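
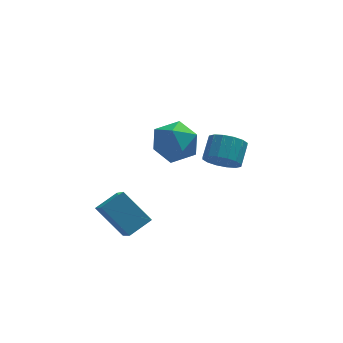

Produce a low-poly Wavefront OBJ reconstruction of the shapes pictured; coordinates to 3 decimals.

v -4.817 0.401 -1.653
v -4.731 -1.282 -0.27
v -3.783 0.889 -1.124
v -3.697 -0.794 0.259
v -3.723 -0.566 -2.899
v -3.637 -2.249 -1.516
v -2.689 -0.078 -2.37
v -2.603 -1.761 -0.987
v 1.302 2.833 -1.084
v 1.608 3.293 -1.844
v 2.064 4.226 -1.097
v 1.758 3.767 -0.336
v 1.155 3.456 -1.772
v 1.612 4.39 -1.025
v 0.742 3.453 -1.516
v 1.198 4.386 -0.768
v 0.479 3.283 -1.143
v 0.935 4.217 -0.396
v 0.436 2.993 -0.755
v 0.892 3.927 -0.007
v 0.625 2.66 -0.455
v 1.081 3.594 0.293
v 0.996 2.374 -0.323
v 1.452 3.307 0.424
v 1.448 2.21 -0.395
v 1.905 3.144 0.352
v 1.862 2.214 -0.652
v 2.318 3.147 0.096
v 2.125 2.383 -1.024
v 2.581 3.317 -0.277
v 2.168 2.673 -1.413
v 2.624 3.607 -0.665
v 1.979 3.006 -1.713
v 2.435 3.94 -0.965
v -1.36 1.727 2.057
v -0.277 1.238 2.07
v -2.143 0.002 2.39
v -1.06 -0.487 2.403
v -1.393 0.243 3.28
v -0.909 1.309 3.074
v -1.511 -0.069 1.386
v -1.027 0.997 1.18
v -0.37 0.128 1.656
v -0.297 0.321 2.826
v -2.123 0.919 1.634
v -2.05 1.112 2.804
f 2 4 1
f 5 2 1
f 1 4 3
f 3 5 1
f 2 8 4
f 6 2 5
f 6 8 2
f 4 8 3
f 7 5 3
f 3 8 7
f 7 6 5
f 8 6 7
f 10 9 13
f 10 13 11
f 11 13 14
f 11 14 12
f 13 9 15
f 13 15 14
f 14 15 16
f 14 16 12
f 15 9 17
f 15 17 16
f 16 17 18
f 16 18 12
f 17 9 19
f 17 19 18
f 18 19 20
f 18 20 12
f 19 9 21
f 19 21 20
f 20 21 22
f 20 22 12
f 21 9 23
f 21 23 22
f 22 23 24
f 22 24 12
f 23 9 25
f 23 25 24
f 24 25 26
f 24 26 12
f 25 9 27
f 25 27 26
f 26 27 28
f 26 28 12
f 27 9 29
f 27 29 28
f 28 29 30
f 28 30 12
f 29 9 31
f 29 31 30
f 30 31 32
f 30 32 12
f 31 9 33
f 31 33 32
f 32 33 34
f 32 34 12
f 33 9 10
f 33 10 34
f 34 10 11
f 34 11 12
f 35 46 40
f 35 40 36
f 35 36 42
f 35 42 45
f 35 45 46
f 36 40 44
f 40 46 39
f 46 45 37
f 45 42 41
f 42 36 43
f 38 44 39
f 38 39 37
f 38 37 41
f 38 41 43
f 38 43 44
f 39 44 40
f 37 39 46
f 41 37 45
f 43 41 42
f 44 43 36



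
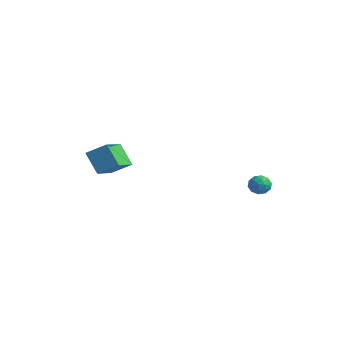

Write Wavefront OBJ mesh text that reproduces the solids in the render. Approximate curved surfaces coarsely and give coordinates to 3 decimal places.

v 3.455 4.201 -1.246
v 3.965 4.429 -0.799
v 3.815 3.111 -1.101
v 4.325 3.339 -0.654
v 3.638 3.372 -0.46
v 3.415 4.046 -0.549
v 4.365 3.494 -1.351
v 4.142 4.168 -1.44
v 4.527 3.992 -0.864
v 4.078 3.917 -0.313
v 3.702 3.623 -1.587
v 3.253 3.548 -1.036
v 3.679 4.411 -1.035
v 4.101 3.129 -0.865
v 3.698 3.149 -0.75
v 3.997 3.283 -0.488
v 3.355 4.186 -0.888
v 3.655 4.319 -0.626
v 3.463 3.699 -0.426
v 4.125 3.221 -1.274
v 4.425 3.354 -1.012
v 3.783 4.257 -1.412
v 4.082 4.391 -1.15
v 4.317 3.841 -1.474
v 4.309 4.288 -0.811
v 4.52 3.647 -0.726
v 4.544 3.738 -1.135
v 4.413 4.134 -1.188
v 4.044 4.243 -0.487
v 4.256 3.603 -0.402
v 3.852 3.622 -0.287
v 3.721 4.018 -0.34
v 4.375 3.986 -0.525
v 3.524 3.937 -1.498
v 3.736 3.297 -1.413
v 4.059 3.522 -1.56
v 3.928 3.918 -1.613
v 3.26 3.893 -1.174
v 3.471 3.252 -1.089
v 3.367 3.406 -0.712
v 3.236 3.802 -0.765
v 3.405 3.554 -1.375
v -0.522 -4.828 1.981
v 0.306 -3.98 2.688
v -1.622 -3.221 1.34
v -0.794 -2.373 2.047
v 0.434 -4.687 0.693
v 1.262 -3.839 1.4
v -0.666 -3.08 0.052
v 0.162 -2.232 0.759
f 1 38 17
f 38 12 41
f 17 41 6
f 38 41 17
f 1 17 13
f 17 6 18
f 13 18 2
f 17 18 13
f 1 13 22
f 13 2 23
f 22 23 8
f 13 23 22
f 1 22 34
f 22 8 37
f 34 37 11
f 22 37 34
f 1 34 38
f 34 11 42
f 38 42 12
f 34 42 38
f 2 18 29
f 18 6 32
f 29 32 10
f 18 32 29
f 6 41 19
f 41 12 40
f 19 40 5
f 41 40 19
f 12 42 39
f 42 11 35
f 39 35 3
f 42 35 39
f 11 37 36
f 37 8 24
f 36 24 7
f 37 24 36
f 8 23 28
f 23 2 25
f 28 25 9
f 23 25 28
f 4 30 16
f 30 10 31
f 16 31 5
f 30 31 16
f 4 16 14
f 16 5 15
f 14 15 3
f 16 15 14
f 4 14 21
f 14 3 20
f 21 20 7
f 14 20 21
f 4 21 26
f 21 7 27
f 26 27 9
f 21 27 26
f 4 26 30
f 26 9 33
f 30 33 10
f 26 33 30
f 5 31 19
f 31 10 32
f 19 32 6
f 31 32 19
f 3 15 39
f 15 5 40
f 39 40 12
f 15 40 39
f 7 20 36
f 20 3 35
f 36 35 11
f 20 35 36
f 9 27 28
f 27 7 24
f 28 24 8
f 27 24 28
f 10 33 29
f 33 9 25
f 29 25 2
f 33 25 29
f 44 46 43
f 47 44 43
f 43 46 45
f 45 47 43
f 44 50 46
f 48 44 47
f 48 50 44
f 46 50 45
f 49 47 45
f 45 50 49
f 49 48 47
f 50 48 49



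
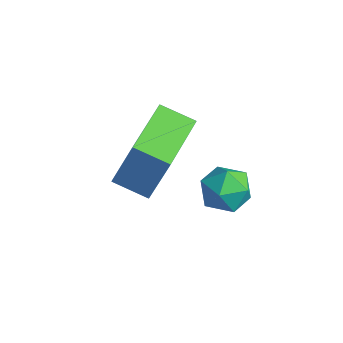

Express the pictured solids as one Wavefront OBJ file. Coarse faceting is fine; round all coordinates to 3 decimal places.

v 3.913 -1.137 -0.88
v 4.557 -1.623 -0.82
v 3.263 -2.077 -1.52
v 3.907 -2.563 -1.46
v 3.482 -2.371 -0.798
v 3.883 -1.79 -0.403
v 3.937 -1.91 -1.937
v 4.338 -1.329 -1.542
v 4.572 -2.101 -1.473
v 4.291 -2.386 -0.769
v 3.529 -1.314 -1.571
v 3.248 -1.599 -0.867
v 3.26 -5.121 0.836
v 3.708 -4.764 2.458
v 2.203 -3.449 0.759
v 2.651 -3.092 2.381
v 4.129 -4.588 0.479
v 4.577 -4.231 2.101
v 3.072 -2.916 0.402
v 3.52 -2.559 2.024
f 1 12 6
f 1 6 2
f 1 2 8
f 1 8 11
f 1 11 12
f 2 6 10
f 6 12 5
f 12 11 3
f 11 8 7
f 8 2 9
f 4 10 5
f 4 5 3
f 4 3 7
f 4 7 9
f 4 9 10
f 5 10 6
f 3 5 12
f 7 3 11
f 9 7 8
f 10 9 2
f 14 16 13
f 17 14 13
f 13 16 15
f 15 17 13
f 14 20 16
f 18 14 17
f 18 20 14
f 16 20 15
f 19 17 15
f 15 20 19
f 19 18 17
f 20 18 19



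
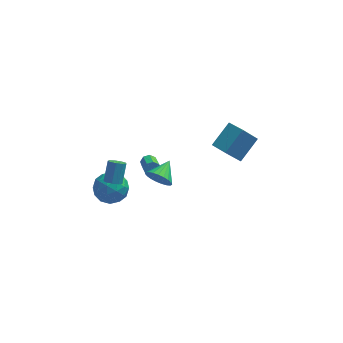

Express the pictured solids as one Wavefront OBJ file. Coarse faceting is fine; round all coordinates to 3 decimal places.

v -4.299 1.988 0.498
v -3.609 2.101 -0.342
v -4.031 0.239 0.482
v -3.341 0.352 -0.358
v -3.064 0.728 0.631
v -3.23 1.809 0.641
v -4.41 0.531 -0.501
v -4.576 1.612 -0.491
v -3.678 1.201 -0.96
v -2.846 1.322 -0.261
v -4.794 1.018 0.401
v -3.962 1.139 1.1
v -3.978 2.198 0.079
v -3.662 0.142 0.061
v -3.5 0.363 0.642
v -3.094 0.429 0.148
v -3.755 2.026 0.657
v -3.349 2.093 0.163
v -3.029 1.285 0.735
v -4.291 0.247 -0.023
v -3.885 0.314 -0.517
v -4.546 1.911 -0.008
v -4.14 1.977 -0.502
v -4.611 1.055 -0.595
v -3.612 1.736 -0.778
v -3.455 0.708 -0.787
v -4.083 0.813 -0.871
v -4.181 1.448 -0.865
v -3.123 1.807 -0.367
v -2.966 0.779 -0.376
v -2.803 1 0.205
v -2.9 1.635 0.211
v -3.164 1.278 -0.73
v -4.674 1.561 0.516
v -4.517 0.533 0.507
v -4.74 0.705 -0.071
v -4.837 1.34 -0.065
v -4.185 1.632 0.927
v -4.028 0.604 0.918
v -3.459 0.892 1.005
v -3.557 1.527 1.011
v -4.476 1.062 0.87
v 1.927 2.879 2.134
v 2.933 3.934 3.119
v 2.803 3.169 0.927
v 3.81 4.225 1.912
v 2.65 1.915 2.428
v 3.657 2.971 3.413
v 3.527 2.206 1.221
v 4.533 3.261 2.206
v -1.185 -0.988 3.296
v -0.74 -0.937 2.609
v -0.555 0.088 3.784
v -1.011 -0.744 2.533
v -1.312 -0.593 2.588
v -1.59 -0.511 2.766
v -1.799 -0.511 3.036
v -1.902 -0.593 3.35
v -1.881 -0.744 3.655
v -1.739 -0.937 3.898
v -1.502 -1.139 4.037
v -1.21 -1.315 4.047
v -0.914 -1.434 3.928
v -0.665 -1.477 3.699
v -0.505 -1.434 3.401
v -0.464 -1.315 3.084
v -0.547 -1.139 2.804
v -1.632 4.176 -0.851
v -1.322 3.998 -1.201
v -1.138 2.546 -0.298
v -1.448 2.724 0.051
v -1.138 4.192 -0.927
v -0.954 2.739 -0.024
v -1.243 4.376 -0.608
v -1.06 2.924 0.294
v -1.576 4.444 -0.432
v -1.393 2.991 0.47
v -1.942 4.354 -0.502
v -1.758 2.902 0.401
v -2.126 4.161 -0.776
v -1.942 2.708 0.127
v -2.02 3.976 -1.094
v -1.837 2.524 -0.192
v -1.687 3.909 -1.27
v -1.504 2.456 -0.368
v -3.653 -1.221 3.333
v -3.423 -0.888 3.007
v -3.176 -0.086 4
v -3.407 -0.419 4.327
v -3.77 -0.813 3.033
v -3.523 -0.011 4.026
v -4.062 -0.929 3.199
v -3.816 -0.127 4.192
v -4.163 -1.182 3.428
v -3.917 -0.38 4.421
v -4.025 -1.453 3.613
v -3.779 -0.651 4.606
v -3.714 -1.615 3.667
v -3.467 -0.813 4.66
v -3.374 -1.593 3.565
v -3.127 -0.792 4.558
v -3.164 -1.397 3.354
v -2.918 -0.595 4.348
v -3.184 -1.119 3.134
v -2.937 -0.317 4.127
f 1 38 17
f 38 12 41
f 17 41 6
f 38 41 17
f 1 17 13
f 17 6 18
f 13 18 2
f 17 18 13
f 1 13 22
f 13 2 23
f 22 23 8
f 13 23 22
f 1 22 34
f 22 8 37
f 34 37 11
f 22 37 34
f 1 34 38
f 34 11 42
f 38 42 12
f 34 42 38
f 2 18 29
f 18 6 32
f 29 32 10
f 18 32 29
f 6 41 19
f 41 12 40
f 19 40 5
f 41 40 19
f 12 42 39
f 42 11 35
f 39 35 3
f 42 35 39
f 11 37 36
f 37 8 24
f 36 24 7
f 37 24 36
f 8 23 28
f 23 2 25
f 28 25 9
f 23 25 28
f 4 30 16
f 30 10 31
f 16 31 5
f 30 31 16
f 4 16 14
f 16 5 15
f 14 15 3
f 16 15 14
f 4 14 21
f 14 3 20
f 21 20 7
f 14 20 21
f 4 21 26
f 21 7 27
f 26 27 9
f 21 27 26
f 4 26 30
f 26 9 33
f 30 33 10
f 26 33 30
f 5 31 19
f 31 10 32
f 19 32 6
f 31 32 19
f 3 15 39
f 15 5 40
f 39 40 12
f 15 40 39
f 7 20 36
f 20 3 35
f 36 35 11
f 20 35 36
f 9 27 28
f 27 7 24
f 28 24 8
f 27 24 28
f 10 33 29
f 33 9 25
f 29 25 2
f 33 25 29
f 44 46 43
f 47 44 43
f 43 46 45
f 45 47 43
f 44 50 46
f 48 44 47
f 48 50 44
f 46 50 45
f 49 47 45
f 45 50 49
f 49 48 47
f 50 48 49
f 52 51 54
f 52 54 53
f 54 51 55
f 54 55 53
f 55 51 56
f 55 56 53
f 56 51 57
f 56 57 53
f 57 51 58
f 57 58 53
f 58 51 59
f 58 59 53
f 59 51 60
f 59 60 53
f 60 51 61
f 60 61 53
f 61 51 62
f 61 62 53
f 62 51 63
f 62 63 53
f 63 51 64
f 63 64 53
f 64 51 65
f 64 65 53
f 65 51 66
f 65 66 53
f 66 51 67
f 66 67 53
f 67 51 52
f 67 52 53
f 69 68 72
f 69 72 70
f 70 72 73
f 70 73 71
f 72 68 74
f 72 74 73
f 73 74 75
f 73 75 71
f 74 68 76
f 74 76 75
f 75 76 77
f 75 77 71
f 76 68 78
f 76 78 77
f 77 78 79
f 77 79 71
f 78 68 80
f 78 80 79
f 79 80 81
f 79 81 71
f 80 68 82
f 80 82 81
f 81 82 83
f 81 83 71
f 82 68 84
f 82 84 83
f 83 84 85
f 83 85 71
f 84 68 69
f 84 69 85
f 85 69 70
f 85 70 71
f 87 86 90
f 87 90 88
f 88 90 91
f 88 91 89
f 90 86 92
f 90 92 91
f 91 92 93
f 91 93 89
f 92 86 94
f 92 94 93
f 93 94 95
f 93 95 89
f 94 86 96
f 94 96 95
f 95 96 97
f 95 97 89
f 96 86 98
f 96 98 97
f 97 98 99
f 97 99 89
f 98 86 100
f 98 100 99
f 99 100 101
f 99 101 89
f 100 86 102
f 100 102 101
f 101 102 103
f 101 103 89
f 102 86 104
f 102 104 103
f 103 104 105
f 103 105 89
f 104 86 87
f 104 87 105
f 105 87 88
f 105 88 89



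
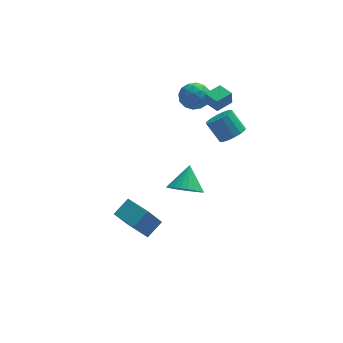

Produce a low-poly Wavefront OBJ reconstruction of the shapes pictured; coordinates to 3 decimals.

v 1.741 3.256 2.095
v 2.295 3.361 1.348
v 2.865 2.559 2.832
v 3.419 2.664 2.085
v 3.164 3.411 2.587
v 2.47 3.842 2.131
v 2.69 2.078 2.049
v 1.996 2.509 1.593
v 2.882 2.632 1.32
v 3.175 3.456 1.652
v 1.985 2.464 2.528
v 2.278 3.288 2.86
v 1.919 3.37 1.657
v 3.241 2.55 2.523
v 3.091 2.99 2.818
v 3.417 3.051 2.379
v 2.022 3.653 2.117
v 2.348 3.714 1.678
v 2.859 3.744 2.406
v 2.812 2.206 2.502
v 3.138 2.267 2.063
v 1.743 2.869 1.801
v 2.069 2.93 1.362
v 2.301 2.176 1.774
v 2.59 3.003 1.201
v 3.251 2.593 1.634
v 2.822 2.249 1.613
v 2.414 2.502 1.345
v 2.762 3.487 1.397
v 3.423 3.078 1.83
v 3.273 3.517 2.125
v 2.865 3.77 1.857
v 3.107 3.059 1.38
v 1.737 2.842 2.35
v 2.398 2.433 2.783
v 2.295 2.15 2.323
v 1.887 2.403 2.055
v 1.909 3.327 2.546
v 2.57 2.917 2.979
v 2.746 3.418 2.835
v 2.338 3.671 2.567
v 2.053 2.861 2.8
v 3.475 0.848 2.473
v 3.425 0.723 3.353
v 2.964 1.621 2.554
v 2.913 1.495 3.434
v 4.367 1.425 2.606
v 4.316 1.299 3.486
v 3.855 2.197 2.687
v 3.805 2.072 3.567
v -1.729 -5.026 -1.28
v -0.916 -4.45 -0.648
v -2.61 -3.878 -1.193
v -1.797 -3.301 -0.562
v -0.923 -4.279 -2.998
v -0.11 -3.702 -2.367
v -1.804 -3.13 -2.912
v -0.991 -2.554 -2.28
v 4.041 -0.798 1.788
v 4.394 -1.288 2.313
v 3.752 -0.632 3.357
v 3.399 -0.142 2.832
v 4.655 -0.968 2.273
v 4.012 -0.312 3.316
v 4.751 -0.603 2.102
v 4.108 0.053 3.146
v 4.657 -0.29 1.848
v 4.014 0.366 2.891
v 4.398 -0.114 1.577
v 3.755 0.542 2.621
v 4.043 -0.12 1.363
v 3.401 0.536 2.407
v 3.688 -0.308 1.263
v 3.046 0.348 2.307
v 3.428 -0.628 1.304
v 2.785 0.028 2.347
v 3.332 -0.993 1.474
v 2.689 -0.337 2.518
v 3.426 -1.306 1.729
v 2.783 -0.65 2.772
v 3.685 -1.482 1.999
v 3.042 -0.826 3.043
v 4.039 -1.476 2.213
v 3.397 -0.82 3.257
v 1.792 1.012 -4.226
v 2.718 1.15 -4.701
v 2.208 2.108 -3.094
v 2.489 1.432 -4.889
v 2.153 1.651 -4.977
v 1.763 1.772 -4.951
v 1.377 1.777 -4.814
v 1.054 1.666 -4.587
v 0.843 1.455 -4.306
v 0.777 1.177 -4.013
v 0.865 0.874 -3.752
v 1.095 0.592 -3.563
v 1.43 0.374 -3.475
v 1.821 0.253 -3.502
v 2.207 0.247 -3.639
v 2.53 0.358 -3.865
v 2.74 0.569 -4.146
v 2.806 0.847 -4.44
f 1 38 17
f 38 12 41
f 17 41 6
f 38 41 17
f 1 17 13
f 17 6 18
f 13 18 2
f 17 18 13
f 1 13 22
f 13 2 23
f 22 23 8
f 13 23 22
f 1 22 34
f 22 8 37
f 34 37 11
f 22 37 34
f 1 34 38
f 34 11 42
f 38 42 12
f 34 42 38
f 2 18 29
f 18 6 32
f 29 32 10
f 18 32 29
f 6 41 19
f 41 12 40
f 19 40 5
f 41 40 19
f 12 42 39
f 42 11 35
f 39 35 3
f 42 35 39
f 11 37 36
f 37 8 24
f 36 24 7
f 37 24 36
f 8 23 28
f 23 2 25
f 28 25 9
f 23 25 28
f 4 30 16
f 30 10 31
f 16 31 5
f 30 31 16
f 4 16 14
f 16 5 15
f 14 15 3
f 16 15 14
f 4 14 21
f 14 3 20
f 21 20 7
f 14 20 21
f 4 21 26
f 21 7 27
f 26 27 9
f 21 27 26
f 4 26 30
f 26 9 33
f 30 33 10
f 26 33 30
f 5 31 19
f 31 10 32
f 19 32 6
f 31 32 19
f 3 15 39
f 15 5 40
f 39 40 12
f 15 40 39
f 7 20 36
f 20 3 35
f 36 35 11
f 20 35 36
f 9 27 28
f 27 7 24
f 28 24 8
f 27 24 28
f 10 33 29
f 33 9 25
f 29 25 2
f 33 25 29
f 44 46 43
f 47 44 43
f 43 46 45
f 45 47 43
f 44 50 46
f 48 44 47
f 48 50 44
f 46 50 45
f 49 47 45
f 45 50 49
f 49 48 47
f 50 48 49
f 52 54 51
f 55 52 51
f 51 54 53
f 53 55 51
f 52 58 54
f 56 52 55
f 56 58 52
f 54 58 53
f 57 55 53
f 53 58 57
f 57 56 55
f 58 56 57
f 60 59 63
f 60 63 61
f 61 63 64
f 61 64 62
f 63 59 65
f 63 65 64
f 64 65 66
f 64 66 62
f 65 59 67
f 65 67 66
f 66 67 68
f 66 68 62
f 67 59 69
f 67 69 68
f 68 69 70
f 68 70 62
f 69 59 71
f 69 71 70
f 70 71 72
f 70 72 62
f 71 59 73
f 71 73 72
f 72 73 74
f 72 74 62
f 73 59 75
f 73 75 74
f 74 75 76
f 74 76 62
f 75 59 77
f 75 77 76
f 76 77 78
f 76 78 62
f 77 59 79
f 77 79 78
f 78 79 80
f 78 80 62
f 79 59 81
f 79 81 80
f 80 81 82
f 80 82 62
f 81 59 83
f 81 83 82
f 82 83 84
f 82 84 62
f 83 59 60
f 83 60 84
f 84 60 61
f 84 61 62
f 86 85 88
f 86 88 87
f 88 85 89
f 88 89 87
f 89 85 90
f 89 90 87
f 90 85 91
f 90 91 87
f 91 85 92
f 91 92 87
f 92 85 93
f 92 93 87
f 93 85 94
f 93 94 87
f 94 85 95
f 94 95 87
f 95 85 96
f 95 96 87
f 96 85 97
f 96 97 87
f 97 85 98
f 97 98 87
f 98 85 99
f 98 99 87
f 99 85 100
f 99 100 87
f 100 85 101
f 100 101 87
f 101 85 102
f 101 102 87
f 102 85 86
f 102 86 87



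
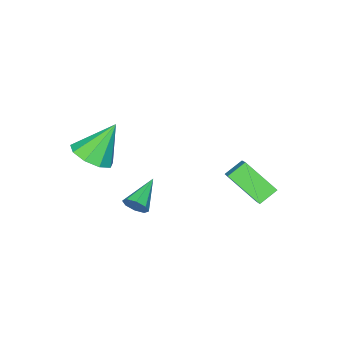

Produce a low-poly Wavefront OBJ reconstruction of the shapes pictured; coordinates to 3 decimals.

v 0.879 -0.771 -2.797
v 1.116 -0.976 -2.37
v -0.399 -1.009 -2.203
v 1.057 -0.576 -2.338
v 0.894 -0.291 -2.575
v 0.722 -0.287 -2.942
v 0.643 -0.567 -3.225
v 0.702 -0.967 -3.257
v 0.865 -1.252 -3.02
v 1.037 -1.256 -2.652
v 1.112 -2.598 -0.76
v 1.869 -2.263 -0.432
v 0.288 -2.142 0.68
v 1.568 -1.834 -0.741
v 1.053 -1.761 -1.058
v 0.566 -2.08 -1.236
v 0.335 -2.642 -1.191
v 0.467 -3.182 -0.944
v 0.901 -3.449 -0.611
v 1.434 -3.318 -0.348
v 1.816 -2.85 -0.277
v -2.943 0.303 -2.87
v -3.639 0.563 -2.399
v -3.164 1.602 -3.912
v -3.86 1.862 -3.44
v -2.16 1.038 -2.12
v -2.856 1.298 -1.648
v -2.381 2.337 -3.161
v -3.077 2.597 -2.69
f 2 1 4
f 2 4 3
f 4 1 5
f 4 5 3
f 5 1 6
f 5 6 3
f 6 1 7
f 6 7 3
f 7 1 8
f 7 8 3
f 8 1 9
f 8 9 3
f 9 1 10
f 9 10 3
f 10 1 2
f 10 2 3
f 12 11 14
f 12 14 13
f 14 11 15
f 14 15 13
f 15 11 16
f 15 16 13
f 16 11 17
f 16 17 13
f 17 11 18
f 17 18 13
f 18 11 19
f 18 19 13
f 19 11 20
f 19 20 13
f 20 11 21
f 20 21 13
f 21 11 12
f 21 12 13
f 23 25 22
f 26 23 22
f 22 25 24
f 24 26 22
f 23 29 25
f 27 23 26
f 27 29 23
f 25 29 24
f 28 26 24
f 24 29 28
f 28 27 26
f 29 27 28



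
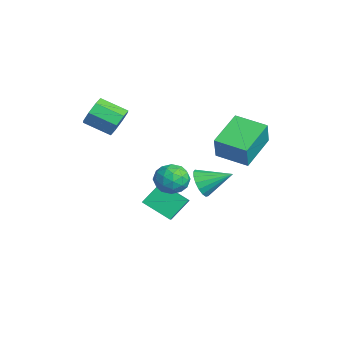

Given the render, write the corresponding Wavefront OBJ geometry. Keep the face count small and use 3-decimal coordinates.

v 1.099 0.785 -1.017
v 1.608 0.264 -0.499
v -0.028 0.556 -0.141
v 0.481 0.035 0.377
v 0.631 0.915 0.345
v 1.328 1.057 -0.197
v 0.252 -0.237 -0.443
v 0.949 -0.095 -0.985
v 1.085 -0.368 -0.145
v 1.318 0.344 0.343
v 0.262 0.476 -0.983
v 0.495 1.188 -0.495
v 1.453 0.545 -0.835
v 0.127 0.275 0.195
v 0.216 0.793 0.176
v 0.515 0.486 0.481
v 1.288 1.011 -0.657
v 1.587 0.704 -0.353
v 1.012 1.087 0.143
v -0.007 0.116 -0.287
v 0.292 -0.191 0.017
v 1.065 0.334 -1.121
v 1.364 0.027 -0.816
v 0.568 -0.267 -0.783
v 1.444 -0.133 -0.322
v 0.781 -0.268 0.193
v 0.647 -0.427 -0.29
v 1.057 -0.344 -0.608
v 1.581 0.285 -0.036
v 0.919 0.15 0.479
v 1.007 0.668 0.46
v 1.416 0.751 0.142
v 1.274 -0.086 0.172
v 0.661 0.67 -1.119
v -0.001 0.535 -0.604
v 0.164 0.069 -0.782
v 0.573 0.152 -1.1
v 0.799 1.088 -0.833
v 0.136 0.953 -0.318
v 0.523 1.164 -0.032
v 0.933 1.247 -0.35
v 0.306 0.906 -0.812
v -3.386 -1.055 1.34
v -2.908 -0.955 2.036
v -3.596 -2.126 2.675
v -4.074 -2.225 1.98
v -3.462 -0.615 2.064
v -4.149 -1.785 2.703
v -3.972 -0.533 1.668
v -4.659 -1.703 2.307
v -4.138 -0.756 1.08
v -4.825 -1.926 1.719
v -3.864 -1.154 0.645
v -4.552 -2.325 1.284
v -3.311 -1.495 0.617
v -3.998 -2.665 1.256
v -2.801 -1.577 1.013
v -3.488 -2.747 1.652
v -2.635 -1.354 1.601
v -3.322 -2.524 2.24
v -4.051 3.069 -3.696
v -3.42 3.142 -4.29
v -3.529 4.511 -2.964
v -3.741 3.345 -4.461
v -4.134 3.484 -4.456
v -4.507 3.529 -4.277
v -4.776 3.468 -3.965
v -4.879 3.316 -3.592
v -4.792 3.107 -3.242
v -4.536 2.889 -2.996
v -4.169 2.713 -2.911
v -3.774 2.618 -3.006
v -3.444 2.626 -3.258
v -3.252 2.736 -3.611
v -3.244 2.922 -3.984
v -1.383 0.932 -4.348
v -2.259 -0.197 -3.522
v -1.692 1.886 -3.372
v -2.568 0.758 -2.546
v -0.532 0.662 -3.814
v -1.408 -0.466 -2.988
v -0.841 1.617 -2.838
v -1.717 0.488 -2.012
v -0.518 3.796 1.705
v 0.007 3.566 2.971
v 0.578 4.993 1.468
v 1.102 4.764 2.735
v 0.778 2.456 0.925
v 1.302 2.227 2.192
v 1.873 3.654 0.689
v 2.398 3.424 1.955
f 1 38 17
f 38 12 41
f 17 41 6
f 38 41 17
f 1 17 13
f 17 6 18
f 13 18 2
f 17 18 13
f 1 13 22
f 13 2 23
f 22 23 8
f 13 23 22
f 1 22 34
f 22 8 37
f 34 37 11
f 22 37 34
f 1 34 38
f 34 11 42
f 38 42 12
f 34 42 38
f 2 18 29
f 18 6 32
f 29 32 10
f 18 32 29
f 6 41 19
f 41 12 40
f 19 40 5
f 41 40 19
f 12 42 39
f 42 11 35
f 39 35 3
f 42 35 39
f 11 37 36
f 37 8 24
f 36 24 7
f 37 24 36
f 8 23 28
f 23 2 25
f 28 25 9
f 23 25 28
f 4 30 16
f 30 10 31
f 16 31 5
f 30 31 16
f 4 16 14
f 16 5 15
f 14 15 3
f 16 15 14
f 4 14 21
f 14 3 20
f 21 20 7
f 14 20 21
f 4 21 26
f 21 7 27
f 26 27 9
f 21 27 26
f 4 26 30
f 26 9 33
f 30 33 10
f 26 33 30
f 5 31 19
f 31 10 32
f 19 32 6
f 31 32 19
f 3 15 39
f 15 5 40
f 39 40 12
f 15 40 39
f 7 20 36
f 20 3 35
f 36 35 11
f 20 35 36
f 9 27 28
f 27 7 24
f 28 24 8
f 27 24 28
f 10 33 29
f 33 9 25
f 29 25 2
f 33 25 29
f 44 43 47
f 44 47 45
f 45 47 48
f 45 48 46
f 47 43 49
f 47 49 48
f 48 49 50
f 48 50 46
f 49 43 51
f 49 51 50
f 50 51 52
f 50 52 46
f 51 43 53
f 51 53 52
f 52 53 54
f 52 54 46
f 53 43 55
f 53 55 54
f 54 55 56
f 54 56 46
f 55 43 57
f 55 57 56
f 56 57 58
f 56 58 46
f 57 43 59
f 57 59 58
f 58 59 60
f 58 60 46
f 59 43 44
f 59 44 60
f 60 44 45
f 60 45 46
f 62 61 64
f 62 64 63
f 64 61 65
f 64 65 63
f 65 61 66
f 65 66 63
f 66 61 67
f 66 67 63
f 67 61 68
f 67 68 63
f 68 61 69
f 68 69 63
f 69 61 70
f 69 70 63
f 70 61 71
f 70 71 63
f 71 61 72
f 71 72 63
f 72 61 73
f 72 73 63
f 73 61 74
f 73 74 63
f 74 61 75
f 74 75 63
f 75 61 62
f 75 62 63
f 77 79 76
f 80 77 76
f 76 79 78
f 78 80 76
f 77 83 79
f 81 77 80
f 81 83 77
f 79 83 78
f 82 80 78
f 78 83 82
f 82 81 80
f 83 81 82
f 85 87 84
f 88 85 84
f 84 87 86
f 86 88 84
f 85 91 87
f 89 85 88
f 89 91 85
f 87 91 86
f 90 88 86
f 86 91 90
f 90 89 88
f 91 89 90



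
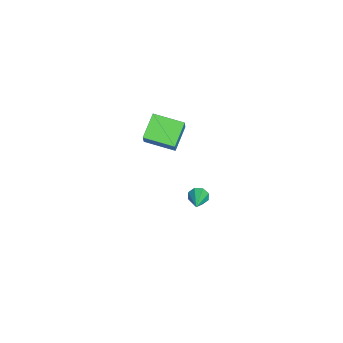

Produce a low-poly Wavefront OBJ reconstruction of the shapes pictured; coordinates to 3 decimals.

v -1.392 -3.353 3.807
v -0.651 -3.297 4.958
v -1.083 -1.592 3.523
v -0.342 -1.537 4.674
v -0.058 -3.723 2.966
v 0.683 -3.668 4.117
v 0.251 -1.963 2.682
v 0.992 -1.907 3.833
v -1.803 -0.912 -3.717
v -1.58 -1.143 -4.258
v -0.317 -0.868 -3.123
v -1.595 -0.662 -4.256
v -1.732 -0.326 -3.938
v -1.91 -0.334 -3.49
v -2.026 -0.68 -3.175
v -2.011 -1.162 -3.177
v -1.874 -1.497 -3.495
v -1.695 -1.49 -3.943
f 2 4 1
f 5 2 1
f 1 4 3
f 3 5 1
f 2 8 4
f 6 2 5
f 6 8 2
f 4 8 3
f 7 5 3
f 3 8 7
f 7 6 5
f 8 6 7
f 10 9 12
f 10 12 11
f 12 9 13
f 12 13 11
f 13 9 14
f 13 14 11
f 14 9 15
f 14 15 11
f 15 9 16
f 15 16 11
f 16 9 17
f 16 17 11
f 17 9 18
f 17 18 11
f 18 9 10
f 18 10 11



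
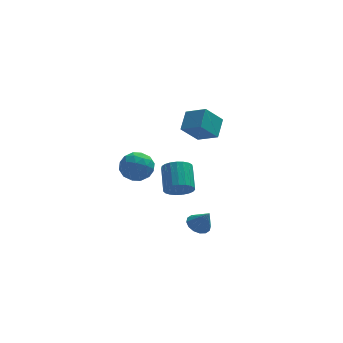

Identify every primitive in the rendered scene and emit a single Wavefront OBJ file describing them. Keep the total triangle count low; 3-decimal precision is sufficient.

v -0.83 -1.693 -1.316
v -0.282 -1.377 -1.869
v -0.202 0.009 -0.997
v -0.75 -0.307 -0.444
v -0.588 -1.275 -2.003
v -0.508 0.111 -1.131
v -0.935 -1.245 -2.019
v -0.856 0.141 -1.147
v -1.265 -1.293 -1.913
v -1.185 0.094 -1.041
v -1.519 -1.41 -1.704
v -1.439 -0.023 -0.832
v -1.654 -1.576 -1.428
v -1.574 -0.189 -0.556
v -1.647 -1.762 -1.132
v -1.567 -0.375 -0.26
v -1.498 -1.936 -0.869
v -1.418 -0.55 0.003
v -1.234 -2.069 -0.682
v -1.154 -0.682 0.19
v -0.9 -2.136 -0.606
v -0.82 -0.749 0.266
v -0.554 -2.127 -0.652
v -0.474 -0.74 0.22
v -0.255 -2.043 -0.813
v -0.176 -0.656 0.059
v -0.056 -1.898 -1.061
v 0.023 -0.512 -0.189
v 0.009 -1.718 -1.353
v 0.089 -0.332 -0.481
v -0.071 -1.534 -1.639
v 0.009 -0.147 -0.767
v -0.034 -3.259 -2.986
v 0.549 -2.874 -3.115
v 0.474 -3.661 -1.894
v 0.326 -2.649 -2.928
v 0.006 -2.588 -2.757
v -0.324 -2.706 -2.648
v -0.576 -2.973 -2.629
v -0.683 -3.316 -2.706
v -0.616 -3.644 -2.858
v -0.393 -3.868 -3.044
v -0.073 -3.93 -3.215
v 0.257 -3.811 -3.325
v 0.509 -3.545 -3.344
v 0.616 -3.201 -3.267
v 0.005 3.637 -0.082
v 0.453 4.724 0.622
v 1.017 3.961 -1.225
v 1.464 5.047 -0.521
v 0.996 2.813 0.561
v 1.443 3.899 1.265
v 2.007 3.136 -0.582
v 2.455 4.223 0.122
v -3.809 -0.049 -0.547
v -3.167 0.306 -1.241
v -2.553 -0.386 0.441
v -1.911 -0.031 -0.253
v -2.53 0.601 0.233
v -3.306 0.81 -0.378
v -2.414 -0.89 -0.422
v -3.19 -0.681 -1.033
v -2.305 -0.214 -1.164
v -2.377 0.708 -0.759
v -3.343 -0.788 -0.041
v -3.415 0.134 0.364
v -3.598 0.158 -0.981
v -2.122 -0.238 0.181
v -2.485 0.134 0.467
v -2.108 0.342 0.059
v -3.679 0.455 -0.473
v -3.302 0.663 -0.881
v -2.928 0.837 -0.015
v -2.418 -0.743 0.081
v -2.041 -0.535 -0.327
v -3.612 -0.422 -0.859
v -3.235 -0.214 -1.267
v -2.792 -0.917 -0.785
v -2.715 0.061 -1.343
v -1.976 -0.137 -0.763
v -2.272 -0.642 -0.862
v -2.728 -0.519 -1.221
v -2.756 0.603 -1.105
v -2.018 0.405 -0.524
v -2.382 0.777 -0.239
v -2.838 0.899 -0.598
v -2.25 0.297 -1.06
v -3.702 -0.485 -0.276
v -2.964 -0.683 0.305
v -2.882 -0.979 -0.202
v -3.338 -0.857 -0.561
v -3.744 0.057 -0.037
v -3.005 -0.141 0.543
v -2.992 0.439 0.421
v -3.448 0.562 0.062
v -3.47 -0.377 0.26
f 2 1 5
f 2 5 3
f 3 5 6
f 3 6 4
f 5 1 7
f 5 7 6
f 6 7 8
f 6 8 4
f 7 1 9
f 7 9 8
f 8 9 10
f 8 10 4
f 9 1 11
f 9 11 10
f 10 11 12
f 10 12 4
f 11 1 13
f 11 13 12
f 12 13 14
f 12 14 4
f 13 1 15
f 13 15 14
f 14 15 16
f 14 16 4
f 15 1 17
f 15 17 16
f 16 17 18
f 16 18 4
f 17 1 19
f 17 19 18
f 18 19 20
f 18 20 4
f 19 1 21
f 19 21 20
f 20 21 22
f 20 22 4
f 21 1 23
f 21 23 22
f 22 23 24
f 22 24 4
f 23 1 25
f 23 25 24
f 24 25 26
f 24 26 4
f 25 1 27
f 25 27 26
f 26 27 28
f 26 28 4
f 27 1 29
f 27 29 28
f 28 29 30
f 28 30 4
f 29 1 31
f 29 31 30
f 30 31 32
f 30 32 4
f 31 1 2
f 31 2 32
f 32 2 3
f 32 3 4
f 34 33 36
f 34 36 35
f 36 33 37
f 36 37 35
f 37 33 38
f 37 38 35
f 38 33 39
f 38 39 35
f 39 33 40
f 39 40 35
f 40 33 41
f 40 41 35
f 41 33 42
f 41 42 35
f 42 33 43
f 42 43 35
f 43 33 44
f 43 44 35
f 44 33 45
f 44 45 35
f 45 33 46
f 45 46 35
f 46 33 34
f 46 34 35
f 48 50 47
f 51 48 47
f 47 50 49
f 49 51 47
f 48 54 50
f 52 48 51
f 52 54 48
f 50 54 49
f 53 51 49
f 49 54 53
f 53 52 51
f 54 52 53
f 55 92 71
f 92 66 95
f 71 95 60
f 92 95 71
f 55 71 67
f 71 60 72
f 67 72 56
f 71 72 67
f 55 67 76
f 67 56 77
f 76 77 62
f 67 77 76
f 55 76 88
f 76 62 91
f 88 91 65
f 76 91 88
f 55 88 92
f 88 65 96
f 92 96 66
f 88 96 92
f 56 72 83
f 72 60 86
f 83 86 64
f 72 86 83
f 60 95 73
f 95 66 94
f 73 94 59
f 95 94 73
f 66 96 93
f 96 65 89
f 93 89 57
f 96 89 93
f 65 91 90
f 91 62 78
f 90 78 61
f 91 78 90
f 62 77 82
f 77 56 79
f 82 79 63
f 77 79 82
f 58 84 70
f 84 64 85
f 70 85 59
f 84 85 70
f 58 70 68
f 70 59 69
f 68 69 57
f 70 69 68
f 58 68 75
f 68 57 74
f 75 74 61
f 68 74 75
f 58 75 80
f 75 61 81
f 80 81 63
f 75 81 80
f 58 80 84
f 80 63 87
f 84 87 64
f 80 87 84
f 59 85 73
f 85 64 86
f 73 86 60
f 85 86 73
f 57 69 93
f 69 59 94
f 93 94 66
f 69 94 93
f 61 74 90
f 74 57 89
f 90 89 65
f 74 89 90
f 63 81 82
f 81 61 78
f 82 78 62
f 81 78 82
f 64 87 83
f 87 63 79
f 83 79 56
f 87 79 83



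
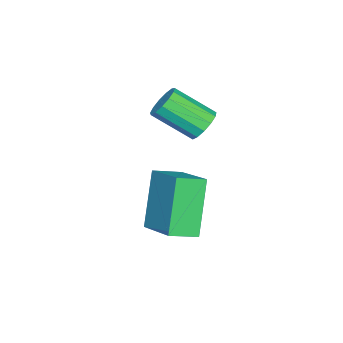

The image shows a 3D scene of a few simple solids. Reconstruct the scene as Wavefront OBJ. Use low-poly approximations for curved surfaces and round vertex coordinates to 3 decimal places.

v -0.976 -1.92 1.302
v -0.384 -2.568 1.576
v -0.017 -0.747 2.006
v 0.575 -1.396 2.28
v 0.005 -1.724 -0.36
v 0.597 -2.373 -0.086
v 0.964 -0.552 0.344
v 1.556 -1.2 0.618
v -2.575 -1.931 2.246
v -2.121 -2.086 1.902
v -1.871 -3.283 2.77
v -2.325 -3.129 3.114
v -1.997 -1.888 2.139
v -1.746 -3.085 3.007
v -2.056 -1.704 2.409
v -1.805 -2.902 3.278
v -2.28 -1.593 2.628
v -2.029 -2.79 3.496
v -2.597 -1.588 2.725
v -2.347 -2.786 3.594
v -2.908 -1.693 2.67
v -2.658 -2.89 3.539
v -3.113 -1.873 2.481
v -2.863 -3.071 3.349
v -3.147 -2.072 2.217
v -2.897 -3.269 3.085
v -3 -2.226 1.962
v -2.75 -3.424 2.83
v -2.717 -2.287 1.797
v -2.467 -3.484 2.665
v -2.39 -2.234 1.775
v -2.14 -3.432 2.643
f 2 4 1
f 5 2 1
f 1 4 3
f 3 5 1
f 2 8 4
f 6 2 5
f 6 8 2
f 4 8 3
f 7 5 3
f 3 8 7
f 7 6 5
f 8 6 7
f 10 9 13
f 10 13 11
f 11 13 14
f 11 14 12
f 13 9 15
f 13 15 14
f 14 15 16
f 14 16 12
f 15 9 17
f 15 17 16
f 16 17 18
f 16 18 12
f 17 9 19
f 17 19 18
f 18 19 20
f 18 20 12
f 19 9 21
f 19 21 20
f 20 21 22
f 20 22 12
f 21 9 23
f 21 23 22
f 22 23 24
f 22 24 12
f 23 9 25
f 23 25 24
f 24 25 26
f 24 26 12
f 25 9 27
f 25 27 26
f 26 27 28
f 26 28 12
f 27 9 29
f 27 29 28
f 28 29 30
f 28 30 12
f 29 9 31
f 29 31 30
f 30 31 32
f 30 32 12
f 31 9 10
f 31 10 32
f 32 10 11
f 32 11 12



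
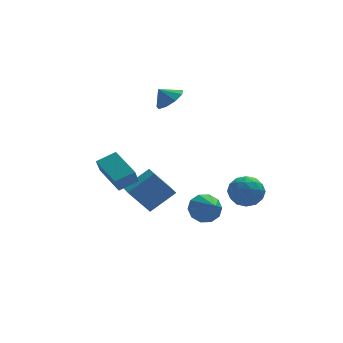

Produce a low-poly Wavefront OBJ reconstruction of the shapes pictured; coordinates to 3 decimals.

v -3.273 1.018 -3.091
v -3.554 0.571 -2.114
v -4.029 2.951 -2.423
v -4.31 2.503 -1.447
v -2.09 1.317 -2.613
v -2.371 0.869 -1.637
v -2.846 3.249 -1.946
v -3.127 2.802 -0.969
v 0.162 3.841 2.43
v 0.931 3.973 3.023
v -0.482 3.999 3.23
v 0.744 4.559 2.756
v 0.285 4.809 2.337
v -0.232 4.606 1.961
v -0.564 4.045 1.804
v -0.556 3.389 1.941
v -0.212 2.944 2.306
v 0.307 2.919 2.729
v 0.759 3.325 3.012
v 0.984 -1.978 -3.31
v 1.805 -1.579 -2.925
v 1.256 -3.522 -2.29
v 1.334 -1.426 -2.566
v 0.729 -1.483 -2.491
v 0.222 -1.729 -2.729
v 0.006 -2.07 -3.188
v 0.163 -2.376 -3.694
v 0.634 -2.53 -4.053
v 1.239 -2.473 -4.128
v 1.746 -2.227 -3.89
v 1.962 -1.886 -3.431
v 2.093 -3.267 -1.931
v 2.65 -2.464 -1.464
v 3.21 -4.436 -1.256
v 3.767 -3.633 -0.789
v 2.773 -3.879 -0.437
v 2.082 -3.156 -0.854
v 3.778 -3.744 -1.866
v 3.087 -3.021 -2.283
v 3.691 -2.759 -1.424
v 3.07 -2.842 -0.54
v 2.79 -4.058 -2.18
v 2.169 -4.141 -1.296
v 2.273 -2.763 -1.757
v 3.587 -4.137 -0.963
v 3.003 -4.281 -0.756
v 3.33 -3.81 -0.482
v 1.94 -3.17 -1.398
v 2.267 -2.698 -1.123
v 2.34 -3.529 -0.52
v 3.593 -4.202 -1.597
v 3.92 -3.73 -1.322
v 2.53 -3.09 -2.238
v 2.857 -2.619 -1.964
v 3.52 -3.371 -2.2
v 3.213 -2.464 -1.459
v 3.87 -3.151 -1.062
v 3.876 -3.216 -1.695
v 3.469 -2.792 -1.94
v 2.848 -2.513 -0.939
v 3.505 -3.2 -0.543
v 2.92 -3.345 -0.335
v 2.514 -2.92 -0.581
v 3.46 -2.687 -0.916
v 2.355 -3.7 -2.177
v 3.012 -4.387 -1.781
v 3.346 -3.98 -2.139
v 2.94 -3.555 -2.385
v 1.99 -3.749 -1.658
v 2.647 -4.436 -1.261
v 2.391 -4.108 -0.78
v 1.984 -3.684 -1.025
v 2.4 -4.213 -1.804
v -1.475 1.25 -5.126
v -2.678 1.52 -3.615
v -1.537 2.529 -5.404
v -2.74 2.798 -3.893
v 0.08 1.582 -3.947
v -1.123 1.851 -2.436
v 0.018 2.86 -4.225
v -1.185 3.13 -2.714
f 2 4 1
f 5 2 1
f 1 4 3
f 3 5 1
f 2 8 4
f 6 2 5
f 6 8 2
f 4 8 3
f 7 5 3
f 3 8 7
f 7 6 5
f 8 6 7
f 10 9 12
f 10 12 11
f 12 9 13
f 12 13 11
f 13 9 14
f 13 14 11
f 14 9 15
f 14 15 11
f 15 9 16
f 15 16 11
f 16 9 17
f 16 17 11
f 17 9 18
f 17 18 11
f 18 9 19
f 18 19 11
f 19 9 10
f 19 10 11
f 21 20 23
f 21 23 22
f 23 20 24
f 23 24 22
f 24 20 25
f 24 25 22
f 25 20 26
f 25 26 22
f 26 20 27
f 26 27 22
f 27 20 28
f 27 28 22
f 28 20 29
f 28 29 22
f 29 20 30
f 29 30 22
f 30 20 31
f 30 31 22
f 31 20 21
f 31 21 22
f 32 69 48
f 69 43 72
f 48 72 37
f 69 72 48
f 32 48 44
f 48 37 49
f 44 49 33
f 48 49 44
f 32 44 53
f 44 33 54
f 53 54 39
f 44 54 53
f 32 53 65
f 53 39 68
f 65 68 42
f 53 68 65
f 32 65 69
f 65 42 73
f 69 73 43
f 65 73 69
f 33 49 60
f 49 37 63
f 60 63 41
f 49 63 60
f 37 72 50
f 72 43 71
f 50 71 36
f 72 71 50
f 43 73 70
f 73 42 66
f 70 66 34
f 73 66 70
f 42 68 67
f 68 39 55
f 67 55 38
f 68 55 67
f 39 54 59
f 54 33 56
f 59 56 40
f 54 56 59
f 35 61 47
f 61 41 62
f 47 62 36
f 61 62 47
f 35 47 45
f 47 36 46
f 45 46 34
f 47 46 45
f 35 45 52
f 45 34 51
f 52 51 38
f 45 51 52
f 35 52 57
f 52 38 58
f 57 58 40
f 52 58 57
f 35 57 61
f 57 40 64
f 61 64 41
f 57 64 61
f 36 62 50
f 62 41 63
f 50 63 37
f 62 63 50
f 34 46 70
f 46 36 71
f 70 71 43
f 46 71 70
f 38 51 67
f 51 34 66
f 67 66 42
f 51 66 67
f 40 58 59
f 58 38 55
f 59 55 39
f 58 55 59
f 41 64 60
f 64 40 56
f 60 56 33
f 64 56 60
f 75 77 74
f 78 75 74
f 74 77 76
f 76 78 74
f 75 81 77
f 79 75 78
f 79 81 75
f 77 81 76
f 80 78 76
f 76 81 80
f 80 79 78
f 81 79 80



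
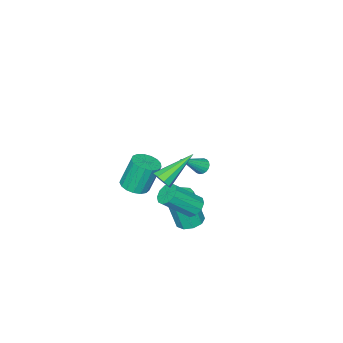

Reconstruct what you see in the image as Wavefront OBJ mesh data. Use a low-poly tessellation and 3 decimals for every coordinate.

v -3.966 -0.37 -2.601
v -3.641 -0.439 -2.987
v -2.634 -0.69 -1.419
v -3.623 -0.217 -2.946
v -3.674 -0.025 -2.837
v -3.783 0.099 -2.681
v -3.928 0.13 -2.509
v -4.08 0.062 -2.355
v -4.21 -0.091 -2.25
v -4.292 -0.3 -2.215
v -4.309 -0.523 -2.256
v -4.259 -0.715 -2.365
v -4.15 -0.839 -2.521
v -4.005 -0.87 -2.693
v -3.852 -0.802 -2.847
v -3.722 -0.648 -2.952
v 0.389 -1.058 -1.885
v 1.01 -0.56 -1.815
v 0.513 -0.183 -0.084
v -0.109 -0.682 -0.155
v 0.728 -0.336 -1.945
v 0.23 0.04 -0.214
v 0.368 -0.278 -2.061
v -0.13 0.098 -0.33
v 0.012 -0.399 -2.137
v -0.485 -0.022 -0.406
v -0.257 -0.67 -2.155
v -0.754 -0.294 -0.424
v -0.378 -1.031 -2.112
v -0.876 -0.655 -0.381
v -0.324 -1.398 -2.016
v -0.821 -1.021 -0.285
v -0.106 -1.687 -1.891
v -0.604 -1.31 -0.16
v 0.225 -1.832 -1.764
v -0.273 -1.455 -0.033
v 0.594 -1.8 -1.665
v 0.096 -1.423 0.066
v 0.915 -1.598 -1.617
v 0.417 -1.221 0.114
v 1.116 -1.272 -1.63
v 0.619 -0.896 0.101
v 1.151 -0.897 -1.701
v 0.653 -0.521 0.03
v -0.017 2.349 -3.058
v 0.705 2.545 -3.101
v 0.96 2.027 -1.165
v 0.237 1.831 -1.122
v 0.422 2.948 -2.956
v 0.677 2.43 -1.02
v -0.066 3.07 -2.859
v 0.189 2.553 -0.923
v -0.532 2.855 -2.855
v -0.277 2.338 -0.919
v -0.757 2.403 -2.946
v -0.502 1.886 -1.01
v -0.636 1.926 -3.09
v -0.381 1.408 -1.154
v -0.225 1.646 -3.218
v 0.029 1.129 -1.282
v 0.282 1.695 -3.272
v 0.537 1.178 -1.336
v 0.65 2.05 -3.226
v 0.905 1.533 -1.29
v 3.646 3.763 3.124
v 3.968 3.833 3.613
v 1.894 4.197 4.216
v 3.935 4.185 3.419
v 3.766 4.34 3.087
v 3.541 4.225 2.772
v 3.365 3.894 2.622
v 3.321 3.502 2.706
v 3.429 3.232 2.986
v 3.638 3.211 3.331
v 3.851 3.448 3.578
v 1.189 3.654 -0.403
v 1.708 3.858 -0.756
v 2.87 3.13 0.53
v 2.351 2.926 0.883
v 1.607 4.156 -0.496
v 2.769 3.428 0.79
v 1.347 4.262 -0.201
v 2.508 3.534 1.086
v 1.026 4.136 0.017
v 2.187 3.408 1.304
v 0.768 3.826 0.074
v 1.929 3.097 1.361
v 0.67 3.45 -0.05
v 1.832 2.722 1.236
v 0.771 3.152 -0.31
v 1.933 2.424 0.976
v 1.032 3.046 -0.606
v 2.193 2.318 0.681
v 1.353 3.172 -0.824
v 2.514 2.444 0.463
v 1.611 3.483 -0.881
v 2.772 2.754 0.406
f 2 1 4
f 2 4 3
f 4 1 5
f 4 5 3
f 5 1 6
f 5 6 3
f 6 1 7
f 6 7 3
f 7 1 8
f 7 8 3
f 8 1 9
f 8 9 3
f 9 1 10
f 9 10 3
f 10 1 11
f 10 11 3
f 11 1 12
f 11 12 3
f 12 1 13
f 12 13 3
f 13 1 14
f 13 14 3
f 14 1 15
f 14 15 3
f 15 1 16
f 15 16 3
f 16 1 2
f 16 2 3
f 18 17 21
f 18 21 19
f 19 21 22
f 19 22 20
f 21 17 23
f 21 23 22
f 22 23 24
f 22 24 20
f 23 17 25
f 23 25 24
f 24 25 26
f 24 26 20
f 25 17 27
f 25 27 26
f 26 27 28
f 26 28 20
f 27 17 29
f 27 29 28
f 28 29 30
f 28 30 20
f 29 17 31
f 29 31 30
f 30 31 32
f 30 32 20
f 31 17 33
f 31 33 32
f 32 33 34
f 32 34 20
f 33 17 35
f 33 35 34
f 34 35 36
f 34 36 20
f 35 17 37
f 35 37 36
f 36 37 38
f 36 38 20
f 37 17 39
f 37 39 38
f 38 39 40
f 38 40 20
f 39 17 41
f 39 41 40
f 40 41 42
f 40 42 20
f 41 17 43
f 41 43 42
f 42 43 44
f 42 44 20
f 43 17 18
f 43 18 44
f 44 18 19
f 44 19 20
f 46 45 49
f 46 49 47
f 47 49 50
f 47 50 48
f 49 45 51
f 49 51 50
f 50 51 52
f 50 52 48
f 51 45 53
f 51 53 52
f 52 53 54
f 52 54 48
f 53 45 55
f 53 55 54
f 54 55 56
f 54 56 48
f 55 45 57
f 55 57 56
f 56 57 58
f 56 58 48
f 57 45 59
f 57 59 58
f 58 59 60
f 58 60 48
f 59 45 61
f 59 61 60
f 60 61 62
f 60 62 48
f 61 45 63
f 61 63 62
f 62 63 64
f 62 64 48
f 63 45 46
f 63 46 64
f 64 46 47
f 64 47 48
f 66 65 68
f 66 68 67
f 68 65 69
f 68 69 67
f 69 65 70
f 69 70 67
f 70 65 71
f 70 71 67
f 71 65 72
f 71 72 67
f 72 65 73
f 72 73 67
f 73 65 74
f 73 74 67
f 74 65 75
f 74 75 67
f 75 65 66
f 75 66 67
f 77 76 80
f 77 80 78
f 78 80 81
f 78 81 79
f 80 76 82
f 80 82 81
f 81 82 83
f 81 83 79
f 82 76 84
f 82 84 83
f 83 84 85
f 83 85 79
f 84 76 86
f 84 86 85
f 85 86 87
f 85 87 79
f 86 76 88
f 86 88 87
f 87 88 89
f 87 89 79
f 88 76 90
f 88 90 89
f 89 90 91
f 89 91 79
f 90 76 92
f 90 92 91
f 91 92 93
f 91 93 79
f 92 76 94
f 92 94 93
f 93 94 95
f 93 95 79
f 94 76 96
f 94 96 95
f 95 96 97
f 95 97 79
f 96 76 77
f 96 77 97
f 97 77 78
f 97 78 79



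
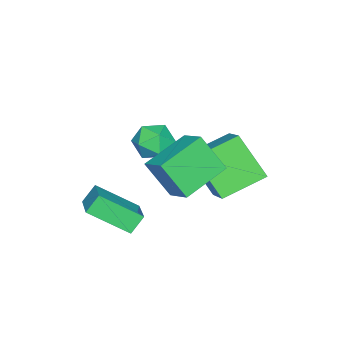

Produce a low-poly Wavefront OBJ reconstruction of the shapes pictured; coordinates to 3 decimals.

v -0.466 -1.73 -0.094
v 0.234 -1.58 0.541
v -1.034 -2.86 0.799
v -0.334 -2.71 1.434
v -1.021 -2.054 1.314
v -0.67 -1.356 0.762
v -0.13 -3.084 0.578
v 0.221 -2.386 0.026
v 0.441 -2.416 0.956
v -0.109 -1.78 1.412
v -0.691 -2.66 -0.072
v -1.241 -2.024 0.384
v 2.216 1.646 2.378
v 2.355 0.656 3.838
v 2.737 2.609 2.981
v 2.876 1.619 4.441
v 4.064 1.021 1.779
v 4.203 0.031 3.239
v 4.585 1.984 2.382
v 4.724 0.994 3.842
v -0.777 2.133 0.136
v -1.047 0.762 1.797
v 0.521 3.196 1.224
v 0.251 1.825 2.885
v 0.709 1.015 -0.545
v 0.439 -0.356 1.116
v 2.007 2.078 0.543
v 1.737 0.707 2.204
v 3.261 -2.678 0.369
v 4.494 -1.752 0.984
v 2.63 -1.132 -0.694
v 3.863 -0.206 -0.079
v 3.797 -2.934 -0.321
v 5.03 -2.008 0.294
v 3.166 -1.388 -1.384
v 4.399 -0.462 -0.769
f 1 12 6
f 1 6 2
f 1 2 8
f 1 8 11
f 1 11 12
f 2 6 10
f 6 12 5
f 12 11 3
f 11 8 7
f 8 2 9
f 4 10 5
f 4 5 3
f 4 3 7
f 4 7 9
f 4 9 10
f 5 10 6
f 3 5 12
f 7 3 11
f 9 7 8
f 10 9 2
f 14 16 13
f 17 14 13
f 13 16 15
f 15 17 13
f 14 20 16
f 18 14 17
f 18 20 14
f 16 20 15
f 19 17 15
f 15 20 19
f 19 18 17
f 20 18 19
f 22 24 21
f 25 22 21
f 21 24 23
f 23 25 21
f 22 28 24
f 26 22 25
f 26 28 22
f 24 28 23
f 27 25 23
f 23 28 27
f 27 26 25
f 28 26 27
f 30 32 29
f 33 30 29
f 29 32 31
f 31 33 29
f 30 36 32
f 34 30 33
f 34 36 30
f 32 36 31
f 35 33 31
f 31 36 35
f 35 34 33
f 36 34 35



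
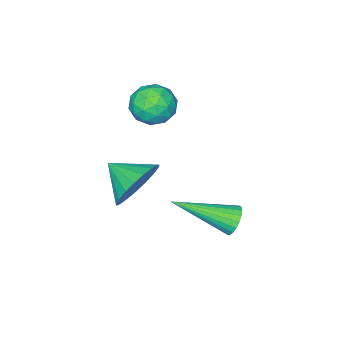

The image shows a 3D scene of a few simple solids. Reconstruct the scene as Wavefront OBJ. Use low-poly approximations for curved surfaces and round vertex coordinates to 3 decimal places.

v 3.687 -2.244 -1.172
v 4.13 -2.555 -2.024
v 3.913 -3.356 -0.648
v 4.454 -2.39 -1.813
v 4.645 -2.2 -1.491
v 4.67 -2.017 -1.113
v 4.525 -1.874 -0.746
v 4.236 -1.794 -0.452
v 3.851 -1.793 -0.283
v 3.439 -1.869 -0.267
v 3.069 -2.01 -0.408
v 2.806 -2.191 -0.681
v 2.696 -2.382 -1.038
v 2.757 -2.549 -1.419
v 2.979 -2.663 -1.757
v 3.323 -2.704 -1.994
v 3.73 -2.666 -2.088
v 2.141 -2.347 2.206
v 2.544 -2.072 1.574
v 3.256 -2.648 2.786
v 3.659 -2.373 2.154
v 3.264 -1.865 2.628
v 2.574 -1.679 2.269
v 3.226 -3.041 2.091
v 2.536 -2.855 1.732
v 3.215 -2.5 1.502
v 3.238 -1.774 1.834
v 2.562 -2.946 2.526
v 2.585 -2.22 2.858
v 2.244 -2.183 1.839
v 3.556 -2.537 2.521
v 3.323 -2.239 2.8
v 3.56 -2.077 2.428
v 2.262 -1.952 2.248
v 2.499 -1.79 1.876
v 2.922 -1.669 2.496
v 3.301 -2.93 2.484
v 3.538 -2.768 2.112
v 2.24 -2.643 1.932
v 2.477 -2.481 1.56
v 2.878 -3.051 1.864
v 2.875 -2.273 1.425
v 3.531 -2.45 1.766
v 3.276 -2.843 1.729
v 2.871 -2.733 1.519
v 2.889 -1.846 1.62
v 3.545 -2.023 1.961
v 3.312 -1.724 2.24
v 2.907 -1.615 2.029
v 3.283 -2.098 1.579
v 2.255 -2.697 2.399
v 2.911 -2.874 2.74
v 2.893 -3.105 2.331
v 2.488 -2.996 2.12
v 2.269 -2.27 2.594
v 2.925 -2.447 2.935
v 2.929 -1.987 2.841
v 2.524 -1.877 2.631
v 2.517 -2.622 2.781
v 3.031 1.277 -1.023
v 3.38 1.353 -1.442
v 4.369 -0.077 -0.157
v 3.447 1.514 -1.294
v 3.443 1.634 -1.099
v 3.367 1.692 -0.891
v 3.233 1.678 -0.706
v 3.065 1.595 -0.576
v 2.89 1.457 -0.523
v 2.74 1.287 -0.556
v 2.641 1.116 -0.671
v 2.609 0.972 -0.846
v 2.65 0.881 -1.051
v 2.757 0.859 -1.252
v 2.912 0.908 -1.413
v 3.087 1.021 -1.507
v 3.252 1.179 -1.517
f 2 1 4
f 2 4 3
f 4 1 5
f 4 5 3
f 5 1 6
f 5 6 3
f 6 1 7
f 6 7 3
f 7 1 8
f 7 8 3
f 8 1 9
f 8 9 3
f 9 1 10
f 9 10 3
f 10 1 11
f 10 11 3
f 11 1 12
f 11 12 3
f 12 1 13
f 12 13 3
f 13 1 14
f 13 14 3
f 14 1 15
f 14 15 3
f 15 1 16
f 15 16 3
f 16 1 17
f 16 17 3
f 17 1 2
f 17 2 3
f 18 55 34
f 55 29 58
f 34 58 23
f 55 58 34
f 18 34 30
f 34 23 35
f 30 35 19
f 34 35 30
f 18 30 39
f 30 19 40
f 39 40 25
f 30 40 39
f 18 39 51
f 39 25 54
f 51 54 28
f 39 54 51
f 18 51 55
f 51 28 59
f 55 59 29
f 51 59 55
f 19 35 46
f 35 23 49
f 46 49 27
f 35 49 46
f 23 58 36
f 58 29 57
f 36 57 22
f 58 57 36
f 29 59 56
f 59 28 52
f 56 52 20
f 59 52 56
f 28 54 53
f 54 25 41
f 53 41 24
f 54 41 53
f 25 40 45
f 40 19 42
f 45 42 26
f 40 42 45
f 21 47 33
f 47 27 48
f 33 48 22
f 47 48 33
f 21 33 31
f 33 22 32
f 31 32 20
f 33 32 31
f 21 31 38
f 31 20 37
f 38 37 24
f 31 37 38
f 21 38 43
f 38 24 44
f 43 44 26
f 38 44 43
f 21 43 47
f 43 26 50
f 47 50 27
f 43 50 47
f 22 48 36
f 48 27 49
f 36 49 23
f 48 49 36
f 20 32 56
f 32 22 57
f 56 57 29
f 32 57 56
f 24 37 53
f 37 20 52
f 53 52 28
f 37 52 53
f 26 44 45
f 44 24 41
f 45 41 25
f 44 41 45
f 27 50 46
f 50 26 42
f 46 42 19
f 50 42 46
f 61 60 63
f 61 63 62
f 63 60 64
f 63 64 62
f 64 60 65
f 64 65 62
f 65 60 66
f 65 66 62
f 66 60 67
f 66 67 62
f 67 60 68
f 67 68 62
f 68 60 69
f 68 69 62
f 69 60 70
f 69 70 62
f 70 60 71
f 70 71 62
f 71 60 72
f 71 72 62
f 72 60 73
f 72 73 62
f 73 60 74
f 73 74 62
f 74 60 75
f 74 75 62
f 75 60 76
f 75 76 62
f 76 60 61
f 76 61 62



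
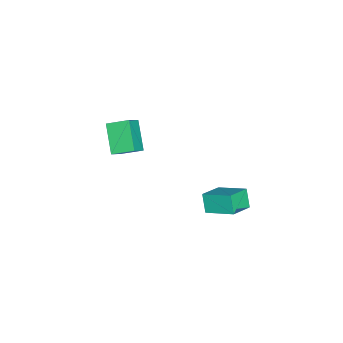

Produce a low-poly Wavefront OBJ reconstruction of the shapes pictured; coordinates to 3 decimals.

v -0.247 -3.218 3.503
v -0.423 -2.1 3.984
v -1.041 -3.051 2.822
v -1.218 -1.933 3.303
v 0.878 -2.547 2.357
v 0.701 -1.429 2.838
v 0.083 -2.38 1.676
v -0.093 -1.262 2.157
v 1.175 2.913 1.861
v 2.293 2.486 2.313
v 1.454 4.358 2.537
v 2.572 3.931 2.99
v 1.648 3.229 0.99
v 2.766 2.802 1.443
v 1.927 4.674 1.667
v 3.045 4.247 2.119
f 2 4 1
f 5 2 1
f 1 4 3
f 3 5 1
f 2 8 4
f 6 2 5
f 6 8 2
f 4 8 3
f 7 5 3
f 3 8 7
f 7 6 5
f 8 6 7
f 10 12 9
f 13 10 9
f 9 12 11
f 11 13 9
f 10 16 12
f 14 10 13
f 14 16 10
f 12 16 11
f 15 13 11
f 11 16 15
f 15 14 13
f 16 14 15



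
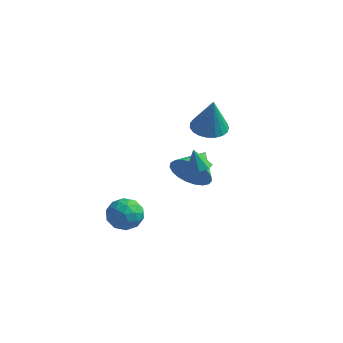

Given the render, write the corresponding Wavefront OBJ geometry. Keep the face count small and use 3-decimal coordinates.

v -0.041 1.422 1.792
v 0.538 2.124 1.776
v 0.261 1.218 3.688
v 0.208 2.296 1.847
v -0.165 2.316 1.908
v -0.516 2.182 1.95
v -0.786 1.916 1.964
v -0.926 1.565 1.949
v -0.913 1.189 1.906
v -0.75 0.854 1.844
v -0.463 0.616 1.773
v -0.104 0.518 1.705
v 0.266 0.577 1.652
v 0.583 0.781 1.624
v 0.792 1.097 1.625
v 0.857 1.468 1.654
v 0.767 1.832 1.708
v 1.368 -2.428 1.889
v 1.873 -2.163 2.041
v 1.052 -2.412 2.911
v 1.548 -1.868 1.936
v 1.118 -1.901 1.803
v 0.834 -2.243 1.72
v 0.864 -2.693 1.737
v 1.189 -2.988 1.842
v 1.619 -2.955 1.975
v 1.903 -2.613 2.058
v -2.495 -0.952 -2.948
v -2.17 -1.436 -3.694
v -3.33 -2.164 -2.526
v -3.005 -2.648 -3.272
v -2.422 -2.431 -2.558
v -1.906 -1.682 -2.819
v -3.594 -1.918 -3.401
v -3.078 -1.169 -3.662
v -2.85 -2.033 -3.974
v -2.126 -2.35 -3.453
v -3.374 -1.25 -2.767
v -2.65 -1.567 -2.246
v -2.259 -1.088 -3.358
v -3.241 -2.512 -2.862
v -2.898 -2.385 -2.442
v -2.708 -2.669 -2.881
v -2.104 -1.233 -2.844
v -1.913 -1.517 -3.283
v -2.062 -2.102 -2.615
v -3.587 -2.083 -2.937
v -3.396 -2.367 -3.376
v -2.792 -0.931 -3.339
v -2.602 -1.215 -3.778
v -3.438 -1.498 -3.605
v -2.468 -1.723 -3.961
v -2.959 -2.435 -3.713
v -3.304 -2.006 -3.788
v -3.001 -1.566 -3.942
v -2.042 -1.909 -3.655
v -2.533 -2.622 -3.407
v -2.191 -2.494 -2.988
v -1.887 -2.054 -3.141
v -2.442 -2.26 -3.819
v -2.967 -0.978 -2.813
v -3.458 -1.691 -2.565
v -3.613 -1.546 -3.079
v -3.309 -1.106 -3.232
v -2.541 -1.165 -2.507
v -3.032 -1.877 -2.259
v -2.499 -2.034 -2.278
v -2.196 -1.594 -2.432
v -3.058 -1.34 -2.401
v -0.037 -0.476 -0.183
v 0.559 -0.76 0.659
v -0.023 0.996 0.303
v 0.869 -0.662 0.355
v 1.022 -0.533 -0.042
v 0.992 -0.393 -0.463
v 0.785 -0.268 -0.836
v 0.435 -0.178 -1.096
v 0.003 -0.141 -1.199
v -0.435 -0.161 -1.125
v -0.805 -0.235 -0.889
v -1.041 -0.351 -0.531
v -1.105 -0.489 -0.112
v -0.983 -0.624 0.294
v -0.698 -0.734 0.617
v -0.299 -0.799 0.803
v 0.146 -0.808 0.817
f 2 1 4
f 2 4 3
f 4 1 5
f 4 5 3
f 5 1 6
f 5 6 3
f 6 1 7
f 6 7 3
f 7 1 8
f 7 8 3
f 8 1 9
f 8 9 3
f 9 1 10
f 9 10 3
f 10 1 11
f 10 11 3
f 11 1 12
f 11 12 3
f 12 1 13
f 12 13 3
f 13 1 14
f 13 14 3
f 14 1 15
f 14 15 3
f 15 1 16
f 15 16 3
f 16 1 17
f 16 17 3
f 17 1 2
f 17 2 3
f 19 18 21
f 19 21 20
f 21 18 22
f 21 22 20
f 22 18 23
f 22 23 20
f 23 18 24
f 23 24 20
f 24 18 25
f 24 25 20
f 25 18 26
f 25 26 20
f 26 18 27
f 26 27 20
f 27 18 19
f 27 19 20
f 28 65 44
f 65 39 68
f 44 68 33
f 65 68 44
f 28 44 40
f 44 33 45
f 40 45 29
f 44 45 40
f 28 40 49
f 40 29 50
f 49 50 35
f 40 50 49
f 28 49 61
f 49 35 64
f 61 64 38
f 49 64 61
f 28 61 65
f 61 38 69
f 65 69 39
f 61 69 65
f 29 45 56
f 45 33 59
f 56 59 37
f 45 59 56
f 33 68 46
f 68 39 67
f 46 67 32
f 68 67 46
f 39 69 66
f 69 38 62
f 66 62 30
f 69 62 66
f 38 64 63
f 64 35 51
f 63 51 34
f 64 51 63
f 35 50 55
f 50 29 52
f 55 52 36
f 50 52 55
f 31 57 43
f 57 37 58
f 43 58 32
f 57 58 43
f 31 43 41
f 43 32 42
f 41 42 30
f 43 42 41
f 31 41 48
f 41 30 47
f 48 47 34
f 41 47 48
f 31 48 53
f 48 34 54
f 53 54 36
f 48 54 53
f 31 53 57
f 53 36 60
f 57 60 37
f 53 60 57
f 32 58 46
f 58 37 59
f 46 59 33
f 58 59 46
f 30 42 66
f 42 32 67
f 66 67 39
f 42 67 66
f 34 47 63
f 47 30 62
f 63 62 38
f 47 62 63
f 36 54 55
f 54 34 51
f 55 51 35
f 54 51 55
f 37 60 56
f 60 36 52
f 56 52 29
f 60 52 56
f 71 70 73
f 71 73 72
f 73 70 74
f 73 74 72
f 74 70 75
f 74 75 72
f 75 70 76
f 75 76 72
f 76 70 77
f 76 77 72
f 77 70 78
f 77 78 72
f 78 70 79
f 78 79 72
f 79 70 80
f 79 80 72
f 80 70 81
f 80 81 72
f 81 70 82
f 81 82 72
f 82 70 83
f 82 83 72
f 83 70 84
f 83 84 72
f 84 70 85
f 84 85 72
f 85 70 86
f 85 86 72
f 86 70 71
f 86 71 72



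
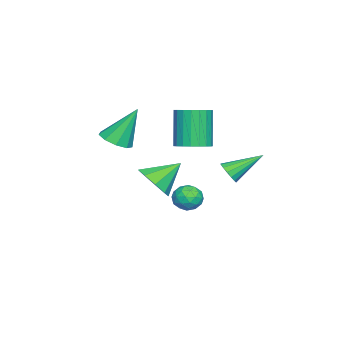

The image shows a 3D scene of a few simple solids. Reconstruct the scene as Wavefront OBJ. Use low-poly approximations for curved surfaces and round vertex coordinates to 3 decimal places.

v -0.258 -0.746 1.02
v 0.506 -0.952 1.3
v -0.217 -1.16 3.12
v -0.982 -0.954 2.84
v 0.505 -0.605 1.339
v -0.218 -0.813 3.16
v 0.373 -0.282 1.323
v -0.351 -0.49 3.144
v 0.131 -0.039 1.255
v -0.593 -0.248 3.076
v -0.179 0.081 1.146
v -0.902 -0.128 2.967
v -0.502 0.058 1.015
v -1.225 -0.15 2.836
v -0.783 -0.103 0.885
v -1.506 -0.312 2.706
v -0.973 -0.376 0.778
v -1.696 -0.585 2.599
v -1.04 -0.713 0.713
v -1.763 -0.921 2.534
v -0.971 -1.055 0.701
v -1.695 -1.264 2.522
v -0.78 -1.344 0.744
v -1.503 -1.552 2.565
v -0.498 -1.529 0.835
v -1.221 -1.738 2.655
v -0.175 -1.579 0.957
v -0.898 -1.788 2.778
v 0.134 -1.485 1.091
v -0.589 -1.694 2.911
v 0.375 -1.263 1.212
v -0.348 -1.472 3.033
v -1.269 -0.779 -2.206
v -0.713 -1.009 -2.648
v -2.007 -1.591 -2.712
v -1.451 -1.821 -3.154
v -1.425 -1.958 -2.421
v -0.969 -1.456 -2.108
v -1.751 -1.144 -3.252
v -1.295 -0.642 -2.939
v -1.011 -1.234 -3.295
v -0.81 -1.737 -2.781
v -1.91 -0.863 -2.579
v -1.709 -1.366 -2.065
v -0.927 -0.823 -2.382
v -1.793 -1.777 -2.978
v -1.778 -1.858 -2.546
v -1.451 -1.993 -2.806
v -1.077 -1.086 -2.065
v -0.75 -1.22 -2.325
v -1.169 -1.778 -2.191
v -1.97 -1.38 -3.035
v -1.643 -1.514 -3.295
v -1.269 -0.607 -2.554
v -0.942 -0.742 -2.814
v -1.551 -0.822 -3.169
v -0.775 -1.09 -3.022
v -1.208 -1.567 -3.32
v -1.384 -1.17 -3.377
v -1.116 -0.875 -3.194
v -0.656 -1.386 -2.721
v -1.09 -1.863 -3.018
v -1.075 -1.943 -2.587
v -0.807 -1.648 -2.403
v -0.831 -1.518 -3.101
v -1.63 -0.737 -2.342
v -2.064 -1.214 -2.639
v -1.913 -0.952 -2.957
v -1.645 -0.657 -2.773
v -1.512 -1.033 -2.04
v -1.945 -1.51 -2.338
v -1.604 -1.725 -2.166
v -1.336 -1.43 -1.983
v -1.889 -1.082 -2.259
v -1.685 0.438 -1.069
v -1.129 0.708 -1.03
v -2.415 1.802 -0.111
v -1.26 0.826 -1.298
v -1.505 0.84 -1.505
v -1.798 0.747 -1.595
v -2.061 0.57 -1.544
v -2.224 0.358 -1.366
v -2.242 0.168 -1.108
v -2.111 0.049 -0.84
v -1.866 0.035 -0.633
v -1.572 0.129 -0.544
v -1.309 0.306 -0.594
v -1.147 0.517 -0.773
v 1.94 -3.452 1.955
v 2.657 -3.67 2.235
v 1.52 -2.608 3.685
v 2.689 -3.175 2.002
v 2.371 -2.811 1.747
v 1.851 -2.746 1.589
v 1.373 -3.011 1.602
v 1.16 -3.483 1.781
v 1.312 -3.94 2.04
v 1.758 -4.168 2.26
v 2.289 -4.062 2.337
v 3.08 -1.459 0.231
v 3.716 -1.604 0.923
v 2.3 -0.501 1.149
v 3.899 -1.101 0.553
v 3.699 -0.766 0.033
v 3.21 -0.756 -0.394
v 2.66 -1.075 -0.529
v 2.307 -1.573 -0.308
v 2.316 -2.019 0.165
v 2.682 -2.203 0.669
v 3.235 -2.039 0.968
f 2 1 5
f 2 5 3
f 3 5 6
f 3 6 4
f 5 1 7
f 5 7 6
f 6 7 8
f 6 8 4
f 7 1 9
f 7 9 8
f 8 9 10
f 8 10 4
f 9 1 11
f 9 11 10
f 10 11 12
f 10 12 4
f 11 1 13
f 11 13 12
f 12 13 14
f 12 14 4
f 13 1 15
f 13 15 14
f 14 15 16
f 14 16 4
f 15 1 17
f 15 17 16
f 16 17 18
f 16 18 4
f 17 1 19
f 17 19 18
f 18 19 20
f 18 20 4
f 19 1 21
f 19 21 20
f 20 21 22
f 20 22 4
f 21 1 23
f 21 23 22
f 22 23 24
f 22 24 4
f 23 1 25
f 23 25 24
f 24 25 26
f 24 26 4
f 25 1 27
f 25 27 26
f 26 27 28
f 26 28 4
f 27 1 29
f 27 29 28
f 28 29 30
f 28 30 4
f 29 1 31
f 29 31 30
f 30 31 32
f 30 32 4
f 31 1 2
f 31 2 32
f 32 2 3
f 32 3 4
f 33 70 49
f 70 44 73
f 49 73 38
f 70 73 49
f 33 49 45
f 49 38 50
f 45 50 34
f 49 50 45
f 33 45 54
f 45 34 55
f 54 55 40
f 45 55 54
f 33 54 66
f 54 40 69
f 66 69 43
f 54 69 66
f 33 66 70
f 66 43 74
f 70 74 44
f 66 74 70
f 34 50 61
f 50 38 64
f 61 64 42
f 50 64 61
f 38 73 51
f 73 44 72
f 51 72 37
f 73 72 51
f 44 74 71
f 74 43 67
f 71 67 35
f 74 67 71
f 43 69 68
f 69 40 56
f 68 56 39
f 69 56 68
f 40 55 60
f 55 34 57
f 60 57 41
f 55 57 60
f 36 62 48
f 62 42 63
f 48 63 37
f 62 63 48
f 36 48 46
f 48 37 47
f 46 47 35
f 48 47 46
f 36 46 53
f 46 35 52
f 53 52 39
f 46 52 53
f 36 53 58
f 53 39 59
f 58 59 41
f 53 59 58
f 36 58 62
f 58 41 65
f 62 65 42
f 58 65 62
f 37 63 51
f 63 42 64
f 51 64 38
f 63 64 51
f 35 47 71
f 47 37 72
f 71 72 44
f 47 72 71
f 39 52 68
f 52 35 67
f 68 67 43
f 52 67 68
f 41 59 60
f 59 39 56
f 60 56 40
f 59 56 60
f 42 65 61
f 65 41 57
f 61 57 34
f 65 57 61
f 76 75 78
f 76 78 77
f 78 75 79
f 78 79 77
f 79 75 80
f 79 80 77
f 80 75 81
f 80 81 77
f 81 75 82
f 81 82 77
f 82 75 83
f 82 83 77
f 83 75 84
f 83 84 77
f 84 75 85
f 84 85 77
f 85 75 86
f 85 86 77
f 86 75 87
f 86 87 77
f 87 75 88
f 87 88 77
f 88 75 76
f 88 76 77
f 90 89 92
f 90 92 91
f 92 89 93
f 92 93 91
f 93 89 94
f 93 94 91
f 94 89 95
f 94 95 91
f 95 89 96
f 95 96 91
f 96 89 97
f 96 97 91
f 97 89 98
f 97 98 91
f 98 89 99
f 98 99 91
f 99 89 90
f 99 90 91
f 101 100 103
f 101 103 102
f 103 100 104
f 103 104 102
f 104 100 105
f 104 105 102
f 105 100 106
f 105 106 102
f 106 100 107
f 106 107 102
f 107 100 108
f 107 108 102
f 108 100 109
f 108 109 102
f 109 100 110
f 109 110 102
f 110 100 101
f 110 101 102



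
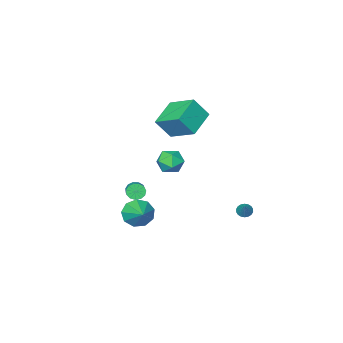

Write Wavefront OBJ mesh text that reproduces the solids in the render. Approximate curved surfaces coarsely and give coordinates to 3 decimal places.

v 1.945 3.197 2.215
v 2.559 3.426 2.899
v 1.681 1.854 2.901
v 2.295 2.083 3.585
v 1.471 2.543 3.515
v 1.634 3.373 3.091
v 2.606 1.907 2.709
v 2.769 2.737 2.285
v 2.967 2.629 3.204
v 2.265 3.021 3.702
v 1.975 2.259 2.098
v 1.273 2.651 2.596
v -3.886 2.133 -3.835
v -3.421 2.064 -4.079
v -3.334 2.787 -2.965
v -3.503 2.263 -4.176
v -3.66 2.436 -4.206
v -3.863 2.549 -4.162
v -4.07 2.579 -4.054
v -4.241 2.521 -3.902
v -4.341 2.386 -3.736
v -4.352 2.201 -3.59
v -4.27 2.003 -3.493
v -4.112 1.83 -3.463
v -3.91 1.717 -3.507
v -3.702 1.687 -3.615
v -3.532 1.745 -3.768
v -3.431 1.879 -3.933
v -0.184 -4.366 -3.872
v 0.26 -4.387 -4.333
v 0.848 -3.455 -3.808
v 0.404 -3.434 -3.348
v 0.004 -4.16 -4.448
v 0.592 -3.229 -3.924
v -0.311 -3.999 -4.381
v 0.277 -3.067 -3.856
v -0.586 -3.954 -4.152
v 0.002 -3.023 -3.628
v -0.734 -4.04 -3.835
v -0.146 -3.109 -3.31
v -0.707 -4.229 -3.529
v -0.119 -3.298 -3.004
v -0.514 -4.462 -3.332
v 0.074 -3.531 -2.808
v -0.216 -4.664 -3.307
v 0.372 -3.733 -2.782
v 0.092 -4.771 -3.461
v 0.68 -3.84 -2.937
v 0.312 -4.75 -3.746
v 0.9 -3.819 -3.221
v 0.375 -4.606 -4.071
v 0.963 -3.675 -3.546
v -2.816 -2.59 2.714
v -3.268 -0.739 3.643
v -1.079 -1.766 1.919
v -1.532 0.085 2.848
v -1.968 -3.065 4.072
v -2.421 -1.214 5.001
v -0.232 -2.241 3.277
v -0.684 -0.39 4.206
v 1.155 -2.141 -4.391
v 1.689 -1.865 -5.276
v 1.805 -0.639 -3.529
v 1.019 -1.57 -5.285
v 0.413 -1.542 -4.876
v 0.154 -1.795 -4.24
v 0.363 -2.21 -3.674
v 0.943 -2.593 -3.444
v 1.622 -2.764 -3.657
v 2.083 -2.644 -4.213
v 2.109 -2.289 -4.852
f 1 12 6
f 1 6 2
f 1 2 8
f 1 8 11
f 1 11 12
f 2 6 10
f 6 12 5
f 12 11 3
f 11 8 7
f 8 2 9
f 4 10 5
f 4 5 3
f 4 3 7
f 4 7 9
f 4 9 10
f 5 10 6
f 3 5 12
f 7 3 11
f 9 7 8
f 10 9 2
f 14 13 16
f 14 16 15
f 16 13 17
f 16 17 15
f 17 13 18
f 17 18 15
f 18 13 19
f 18 19 15
f 19 13 20
f 19 20 15
f 20 13 21
f 20 21 15
f 21 13 22
f 21 22 15
f 22 13 23
f 22 23 15
f 23 13 24
f 23 24 15
f 24 13 25
f 24 25 15
f 25 13 26
f 25 26 15
f 26 13 27
f 26 27 15
f 27 13 28
f 27 28 15
f 28 13 14
f 28 14 15
f 30 29 33
f 30 33 31
f 31 33 34
f 31 34 32
f 33 29 35
f 33 35 34
f 34 35 36
f 34 36 32
f 35 29 37
f 35 37 36
f 36 37 38
f 36 38 32
f 37 29 39
f 37 39 38
f 38 39 40
f 38 40 32
f 39 29 41
f 39 41 40
f 40 41 42
f 40 42 32
f 41 29 43
f 41 43 42
f 42 43 44
f 42 44 32
f 43 29 45
f 43 45 44
f 44 45 46
f 44 46 32
f 45 29 47
f 45 47 46
f 46 47 48
f 46 48 32
f 47 29 49
f 47 49 48
f 48 49 50
f 48 50 32
f 49 29 51
f 49 51 50
f 50 51 52
f 50 52 32
f 51 29 30
f 51 30 52
f 52 30 31
f 52 31 32
f 54 56 53
f 57 54 53
f 53 56 55
f 55 57 53
f 54 60 56
f 58 54 57
f 58 60 54
f 56 60 55
f 59 57 55
f 55 60 59
f 59 58 57
f 60 58 59
f 62 61 64
f 62 64 63
f 64 61 65
f 64 65 63
f 65 61 66
f 65 66 63
f 66 61 67
f 66 67 63
f 67 61 68
f 67 68 63
f 68 61 69
f 68 69 63
f 69 61 70
f 69 70 63
f 70 61 71
f 70 71 63
f 71 61 62
f 71 62 63



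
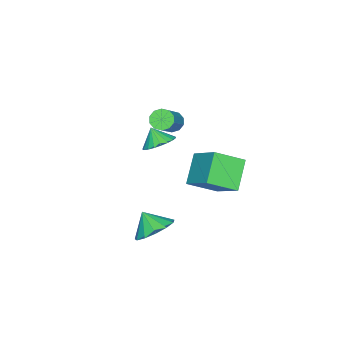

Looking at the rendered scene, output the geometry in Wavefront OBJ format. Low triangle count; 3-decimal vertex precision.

v -2.423 -0.775 -0.595
v -1.56 -0.893 -0.472
v -2.617 -1.345 0.215
v -1.624 -0.591 -0.275
v -1.827 -0.321 -0.134
v -2.132 -0.13 -0.072
v -2.488 -0.05 -0.101
v -2.833 -0.095 -0.216
v -3.107 -0.258 -0.396
v -3.262 -0.51 -0.61
v -3.272 -0.809 -0.822
v -3.136 -1.101 -0.995
v -2.876 -1.337 -1.099
v -2.538 -1.476 -1.115
v -2.18 -1.493 -1.042
v -1.864 -1.387 -0.892
v -1.645 -1.175 -0.69
v 1.646 1.274 -3.099
v 2.269 0.563 -3.6
v 1.474 0.506 -2.221
v 2.633 0.888 -3.245
v 2.683 1.335 -2.844
v 2.404 1.763 -2.524
v 1.884 2.036 -2.386
v 1.289 2.067 -2.475
v 0.807 1.846 -2.762
v 0.591 1.444 -3.156
v 0.71 0.988 -3.532
v 1.126 0.623 -3.771
v 1.707 0.465 -3.796
v -1.521 0.416 2.147
v -1.115 0.254 1.736
v 0.447 0.602 3.142
v 0.041 0.764 3.553
v -1.169 0.62 1.706
v 0.393 0.968 3.111
v -1.358 0.908 1.844
v 0.204 1.256 3.25
v -1.609 1.007 2.098
v -0.047 1.356 3.504
v -1.826 0.881 2.371
v -0.264 1.23 3.777
v -1.927 0.578 2.558
v -0.365 0.926 3.964
v -1.873 0.212 2.589
v -0.311 0.56 3.994
v -1.684 -0.076 2.45
v -0.122 0.272 3.856
v -1.433 -0.176 2.196
v 0.129 0.173 3.602
v -1.216 -0.05 1.923
v 0.346 0.299 3.329
v -1.845 2.689 -2.334
v -3.173 2.378 -1.206
v -1.144 4.147 -1.107
v -2.473 3.836 0.02
v -0.887 1.544 -1.52
v -2.216 1.233 -0.393
v -0.187 3.002 -0.294
v -1.515 2.691 0.834
f 2 1 4
f 2 4 3
f 4 1 5
f 4 5 3
f 5 1 6
f 5 6 3
f 6 1 7
f 6 7 3
f 7 1 8
f 7 8 3
f 8 1 9
f 8 9 3
f 9 1 10
f 9 10 3
f 10 1 11
f 10 11 3
f 11 1 12
f 11 12 3
f 12 1 13
f 12 13 3
f 13 1 14
f 13 14 3
f 14 1 15
f 14 15 3
f 15 1 16
f 15 16 3
f 16 1 17
f 16 17 3
f 17 1 2
f 17 2 3
f 19 18 21
f 19 21 20
f 21 18 22
f 21 22 20
f 22 18 23
f 22 23 20
f 23 18 24
f 23 24 20
f 24 18 25
f 24 25 20
f 25 18 26
f 25 26 20
f 26 18 27
f 26 27 20
f 27 18 28
f 27 28 20
f 28 18 29
f 28 29 20
f 29 18 30
f 29 30 20
f 30 18 19
f 30 19 20
f 32 31 35
f 32 35 33
f 33 35 36
f 33 36 34
f 35 31 37
f 35 37 36
f 36 37 38
f 36 38 34
f 37 31 39
f 37 39 38
f 38 39 40
f 38 40 34
f 39 31 41
f 39 41 40
f 40 41 42
f 40 42 34
f 41 31 43
f 41 43 42
f 42 43 44
f 42 44 34
f 43 31 45
f 43 45 44
f 44 45 46
f 44 46 34
f 45 31 47
f 45 47 46
f 46 47 48
f 46 48 34
f 47 31 49
f 47 49 48
f 48 49 50
f 48 50 34
f 49 31 51
f 49 51 50
f 50 51 52
f 50 52 34
f 51 31 32
f 51 32 52
f 52 32 33
f 52 33 34
f 54 56 53
f 57 54 53
f 53 56 55
f 55 57 53
f 54 60 56
f 58 54 57
f 58 60 54
f 56 60 55
f 59 57 55
f 55 60 59
f 59 58 57
f 60 58 59

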